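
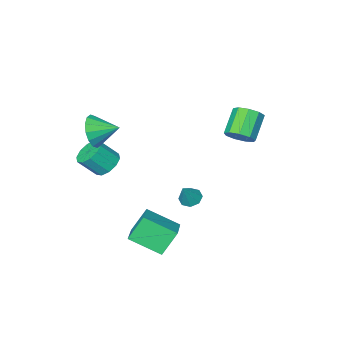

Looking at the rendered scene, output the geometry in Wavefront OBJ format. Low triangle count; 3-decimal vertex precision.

v -1.888 -1.873 -3.311
v -1.5 -2.237 -3.449
v -1.292 -1.607 -2.329
v -1.421 -1.852 -3.601
v -1.616 -1.479 -3.583
v -1.971 -1.337 -3.406
v -2.277 -1.508 -3.174
v -2.356 -1.893 -3.022
v -2.161 -2.266 -3.04
v -1.806 -2.408 -3.217
v 1.614 -2.995 -0.453
v 2.156 -2.617 -0.737
v 2.868 -2.986 0.128
v 2.326 -3.365 0.413
v 1.942 -2.354 -0.449
v 2.653 -2.723 0.417
v 1.602 -2.337 -0.162
v 2.314 -2.706 0.704
v 1.267 -2.571 0.014
v 1.979 -2.94 0.879
v 1.064 -2.967 0.011
v 1.776 -3.336 0.877
v 1.072 -3.374 -0.168
v 1.784 -3.743 0.697
v 1.287 -3.637 -0.457
v 1.998 -4.006 0.409
v 1.626 -3.654 -0.744
v 2.338 -4.023 0.122
v 1.961 -3.42 -0.919
v 2.673 -3.789 -0.054
v 2.164 -3.024 -0.917
v 2.876 -3.393 -0.051
v -2.813 0.406 1.475
v -2.292 0.369 1.941
v -3.167 -0.204 2.872
v -3.687 -0.166 2.405
v -2.52 0.787 1.984
v -3.395 0.215 2.915
v -2.885 1.028 1.788
v -3.76 0.455 2.719
v -3.216 0.977 1.446
v -4.091 0.405 2.377
v -3.359 0.66 1.117
v -4.233 0.087 2.048
v -3.245 0.223 0.955
v -4.12 -0.349 1.886
v -2.929 -0.127 1.037
v -3.804 -0.7 1.968
v -2.559 -0.228 1.323
v -3.434 -0.801 2.254
v -2.307 -0.032 1.68
v -3.182 -0.605 2.611
v 0.247 0.47 -2.801
v 1.208 -0.614 -2.077
v 1.141 1.611 -2.279
v 2.102 0.526 -1.555
v 0.978 0.394 -3.885
v 1.939 -0.691 -3.161
v 1.872 1.534 -3.363
v 2.833 0.45 -2.639
v 2.198 -3.09 1.787
v 2.708 -2.95 2.49
v 1.442 -2.27 2.173
v 2.861 -2.66 2.174
v 2.837 -2.485 1.754
v 2.641 -2.472 1.343
v 2.326 -2.624 1.051
v 1.978 -2.902 0.956
v 1.688 -3.229 1.084
v 1.535 -3.519 1.4
v 1.56 -3.694 1.819
v 1.756 -3.707 2.231
v 2.07 -3.555 2.523
v 2.419 -3.278 2.618
f 2 1 4
f 2 4 3
f 4 1 5
f 4 5 3
f 5 1 6
f 5 6 3
f 6 1 7
f 6 7 3
f 7 1 8
f 7 8 3
f 8 1 9
f 8 9 3
f 9 1 10
f 9 10 3
f 10 1 2
f 10 2 3
f 12 11 15
f 12 15 13
f 13 15 16
f 13 16 14
f 15 11 17
f 15 17 16
f 16 17 18
f 16 18 14
f 17 11 19
f 17 19 18
f 18 19 20
f 18 20 14
f 19 11 21
f 19 21 20
f 20 21 22
f 20 22 14
f 21 11 23
f 21 23 22
f 22 23 24
f 22 24 14
f 23 11 25
f 23 25 24
f 24 25 26
f 24 26 14
f 25 11 27
f 25 27 26
f 26 27 28
f 26 28 14
f 27 11 29
f 27 29 28
f 28 29 30
f 28 30 14
f 29 11 31
f 29 31 30
f 30 31 32
f 30 32 14
f 31 11 12
f 31 12 32
f 32 12 13
f 32 13 14
f 34 33 37
f 34 37 35
f 35 37 38
f 35 38 36
f 37 33 39
f 37 39 38
f 38 39 40
f 38 40 36
f 39 33 41
f 39 41 40
f 40 41 42
f 40 42 36
f 41 33 43
f 41 43 42
f 42 43 44
f 42 44 36
f 43 33 45
f 43 45 44
f 44 45 46
f 44 46 36
f 45 33 47
f 45 47 46
f 46 47 48
f 46 48 36
f 47 33 49
f 47 49 48
f 48 49 50
f 48 50 36
f 49 33 51
f 49 51 50
f 50 51 52
f 50 52 36
f 51 33 34
f 51 34 52
f 52 34 35
f 52 35 36
f 54 56 53
f 57 54 53
f 53 56 55
f 55 57 53
f 54 60 56
f 58 54 57
f 58 60 54
f 56 60 55
f 59 57 55
f 55 60 59
f 59 58 57
f 60 58 59
f 62 61 64
f 62 64 63
f 64 61 65
f 64 65 63
f 65 61 66
f 65 66 63
f 66 61 67
f 66 67 63
f 67 61 68
f 67 68 63
f 68 61 69
f 68 69 63
f 69 61 70
f 69 70 63
f 70 61 71
f 70 71 63
f 71 61 72
f 71 72 63
f 72 61 73
f 72 73 63
f 73 61 74
f 73 74 63
f 74 61 62
f 74 62 63



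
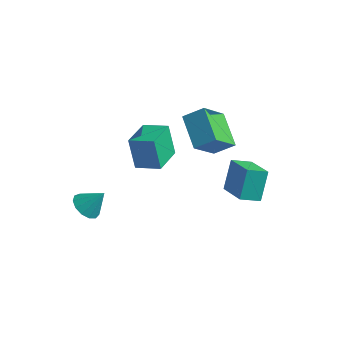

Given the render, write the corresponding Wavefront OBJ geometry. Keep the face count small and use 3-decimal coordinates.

v -4.05 -1.881 -2.27
v -3.476 -1.699 -2.766
v -3.35 -1.419 -1.29
v -3.738 -1.347 -2.745
v -4.099 -1.164 -2.573
v -4.445 -1.209 -2.305
v -4.665 -1.468 -2.026
v -4.69 -1.858 -1.824
v -4.511 -2.255 -1.764
v -4.187 -2.533 -1.865
v -3.818 -2.605 -2.094
v -3.524 -2.447 -2.379
v -3.396 -2.109 -2.63
v -3.997 2.208 -2.934
v -4.521 2.466 -1.295
v -4.224 3.89 -3.271
v -4.749 4.147 -1.632
v -2.731 2.453 -2.568
v -3.256 2.71 -0.929
v -2.959 4.134 -2.905
v -3.483 4.392 -1.266
v 2.132 1.3 -1.239
v 1.988 2.199 0.101
v 0.796 2.194 -1.981
v 0.653 3.092 -0.641
v 2.827 2.008 -1.639
v 2.684 2.906 -0.299
v 1.492 2.901 -2.381
v 1.348 3.8 -1.041
v -0.094 0.995 1.703
v -1.35 2.086 2.488
v 0.178 2.33 0.28
v -1.078 3.422 1.066
v 0.738 1.498 2.334
v -0.518 2.59 3.12
v 1.01 2.834 0.912
v -0.246 3.925 1.697
f 2 1 4
f 2 4 3
f 4 1 5
f 4 5 3
f 5 1 6
f 5 6 3
f 6 1 7
f 6 7 3
f 7 1 8
f 7 8 3
f 8 1 9
f 8 9 3
f 9 1 10
f 9 10 3
f 10 1 11
f 10 11 3
f 11 1 12
f 11 12 3
f 12 1 13
f 12 13 3
f 13 1 2
f 13 2 3
f 15 17 14
f 18 15 14
f 14 17 16
f 16 18 14
f 15 21 17
f 19 15 18
f 19 21 15
f 17 21 16
f 20 18 16
f 16 21 20
f 20 19 18
f 21 19 20
f 23 25 22
f 26 23 22
f 22 25 24
f 24 26 22
f 23 29 25
f 27 23 26
f 27 29 23
f 25 29 24
f 28 26 24
f 24 29 28
f 28 27 26
f 29 27 28
f 31 33 30
f 34 31 30
f 30 33 32
f 32 34 30
f 31 37 33
f 35 31 34
f 35 37 31
f 33 37 32
f 36 34 32
f 32 37 36
f 36 35 34
f 37 35 36



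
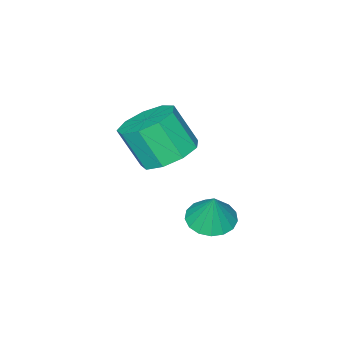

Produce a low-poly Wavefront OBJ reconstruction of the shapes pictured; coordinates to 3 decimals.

v -4.015 -1.907 -3.058
v -3.179 -1.663 -3.283
v -3.765 -1.533 -1.722
v -3.41 -1.304 -3.341
v -3.78 -1.084 -3.333
v -4.203 -1.052 -3.263
v -4.584 -1.216 -3.146
v -4.834 -1.538 -3.008
v -4.897 -1.945 -2.882
v -4.758 -2.344 -2.796
v -4.448 -2.642 -2.771
v -4.039 -2.772 -2.811
v -3.625 -2.705 -2.907
v -3.3 -2.454 -3.039
v -3.139 -2.078 -3.174
v -2.985 -2.838 0.217
v -2.247 -3.461 -0.289
v -1.937 -4.285 1.178
v -2.675 -3.662 1.683
v -1.919 -2.85 -0.014
v -1.61 -3.673 1.452
v -2.091 -2.233 0.368
v -1.782 -3.056 1.835
v -2.68 -1.9 0.68
v -2.371 -2.723 2.146
v -3.412 -2.005 0.775
v -3.103 -2.828 2.241
v -3.944 -2.501 0.609
v -3.635 -3.324 2.075
v -4.027 -3.154 0.259
v -3.718 -3.977 1.726
v -3.622 -3.66 -0.11
v -3.313 -4.483 1.357
v -2.919 -3.781 -0.326
v -2.61 -4.604 1.14
f 2 1 4
f 2 4 3
f 4 1 5
f 4 5 3
f 5 1 6
f 5 6 3
f 6 1 7
f 6 7 3
f 7 1 8
f 7 8 3
f 8 1 9
f 8 9 3
f 9 1 10
f 9 10 3
f 10 1 11
f 10 11 3
f 11 1 12
f 11 12 3
f 12 1 13
f 12 13 3
f 13 1 14
f 13 14 3
f 14 1 15
f 14 15 3
f 15 1 2
f 15 2 3
f 17 16 20
f 17 20 18
f 18 20 21
f 18 21 19
f 20 16 22
f 20 22 21
f 21 22 23
f 21 23 19
f 22 16 24
f 22 24 23
f 23 24 25
f 23 25 19
f 24 16 26
f 24 26 25
f 25 26 27
f 25 27 19
f 26 16 28
f 26 28 27
f 27 28 29
f 27 29 19
f 28 16 30
f 28 30 29
f 29 30 31
f 29 31 19
f 30 16 32
f 30 32 31
f 31 32 33
f 31 33 19
f 32 16 34
f 32 34 33
f 33 34 35
f 33 35 19
f 34 16 17
f 34 17 35
f 35 17 18
f 35 18 19



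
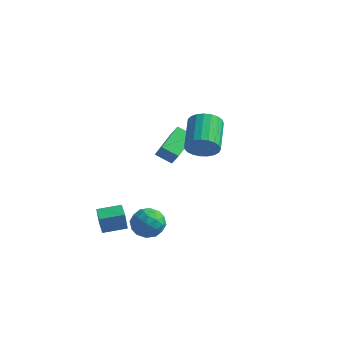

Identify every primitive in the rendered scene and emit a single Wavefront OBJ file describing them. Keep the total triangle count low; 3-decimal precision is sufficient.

v -1.877 -0.687 -3.63
v -1.159 -0.958 -2.99
v -1.801 -2.142 -4.33
v -1.083 -2.413 -3.69
v -2.017 -2.275 -3.364
v -2.064 -1.376 -2.931
v -0.896 -1.724 -4.389
v -0.943 -0.825 -3.956
v -0.553 -1.598 -3.459
v -1.246 -1.939 -2.826
v -1.714 -1.161 -4.494
v -2.407 -1.502 -3.861
v -1.525 -0.695 -3.249
v -1.435 -2.405 -4.071
v -1.984 -2.325 -3.88
v -1.562 -2.483 -3.504
v -2.057 -0.941 -3.214
v -1.635 -1.1 -2.838
v -2.139 -1.874 -3.057
v -1.325 -2 -4.482
v -0.903 -2.159 -4.106
v -1.398 -0.617 -3.816
v -0.976 -0.775 -3.44
v -0.821 -1.226 -4.263
v -0.746 -1.23 -3.148
v -0.702 -2.085 -3.56
v -0.592 -1.68 -3.97
v -0.619 -1.152 -3.716
v -1.153 -1.431 -2.776
v -1.109 -2.286 -3.187
v -1.658 -2.205 -2.995
v -1.685 -1.677 -2.741
v -0.797 -1.807 -3.052
v -1.851 -0.814 -4.133
v -1.807 -1.669 -4.544
v -1.275 -1.423 -4.579
v -1.302 -0.895 -4.325
v -2.258 -1.015 -3.76
v -2.214 -1.87 -4.172
v -2.341 -1.948 -3.604
v -2.368 -1.42 -3.35
v -2.163 -1.293 -4.268
v -3.94 -2.382 -4.019
v -3.929 -2.627 -2.845
v -2.959 -1.501 -3.845
v -2.948 -1.746 -2.67
v -3.292 -3.074 -4.17
v -3.281 -3.319 -2.995
v -2.311 -2.193 -3.995
v -2.3 -2.438 -2.821
v 1.24 -0.726 2.381
v 1.69 -0.91 3.163
v 0.909 0.742 4
v 0.46 0.926 3.219
v 1.943 -0.694 2.974
v 1.162 0.958 3.811
v 2.075 -0.484 2.683
v 1.294 1.168 3.52
v 2.063 -0.316 2.34
v 1.282 1.336 3.177
v 1.908 -0.219 2.003
v 1.128 1.433 2.841
v 1.638 -0.209 1.733
v 0.858 1.443 2.57
v 1.299 -0.289 1.574
v 0.519 1.363 2.411
v 0.95 -0.444 1.555
v 0.17 1.208 2.392
v 0.651 -0.648 1.679
v -0.129 1.004 2.516
v 0.454 -0.866 1.924
v -0.326 0.786 2.761
v 0.393 -1.059 2.249
v -0.388 0.593 3.086
v 0.478 -1.195 2.596
v -0.302 0.457 3.433
v 0.696 -1.25 2.906
v -0.085 0.403 3.743
v 1.007 -1.214 3.126
v 0.226 0.439 3.963
v 1.358 -1.093 3.217
v 0.578 0.559 4.054
v -2.24 2.086 -1.334
v -3.145 1.857 -0.811
v -2.402 4 -0.776
v -3.307 3.771 -0.253
v -1.713 1.889 -0.507
v -2.618 1.66 0.016
v -1.875 3.803 0.051
v -2.78 3.574 0.574
f 1 38 17
f 38 12 41
f 17 41 6
f 38 41 17
f 1 17 13
f 17 6 18
f 13 18 2
f 17 18 13
f 1 13 22
f 13 2 23
f 22 23 8
f 13 23 22
f 1 22 34
f 22 8 37
f 34 37 11
f 22 37 34
f 1 34 38
f 34 11 42
f 38 42 12
f 34 42 38
f 2 18 29
f 18 6 32
f 29 32 10
f 18 32 29
f 6 41 19
f 41 12 40
f 19 40 5
f 41 40 19
f 12 42 39
f 42 11 35
f 39 35 3
f 42 35 39
f 11 37 36
f 37 8 24
f 36 24 7
f 37 24 36
f 8 23 28
f 23 2 25
f 28 25 9
f 23 25 28
f 4 30 16
f 30 10 31
f 16 31 5
f 30 31 16
f 4 16 14
f 16 5 15
f 14 15 3
f 16 15 14
f 4 14 21
f 14 3 20
f 21 20 7
f 14 20 21
f 4 21 26
f 21 7 27
f 26 27 9
f 21 27 26
f 4 26 30
f 26 9 33
f 30 33 10
f 26 33 30
f 5 31 19
f 31 10 32
f 19 32 6
f 31 32 19
f 3 15 39
f 15 5 40
f 39 40 12
f 15 40 39
f 7 20 36
f 20 3 35
f 36 35 11
f 20 35 36
f 9 27 28
f 27 7 24
f 28 24 8
f 27 24 28
f 10 33 29
f 33 9 25
f 29 25 2
f 33 25 29
f 44 46 43
f 47 44 43
f 43 46 45
f 45 47 43
f 44 50 46
f 48 44 47
f 48 50 44
f 46 50 45
f 49 47 45
f 45 50 49
f 49 48 47
f 50 48 49
f 52 51 55
f 52 55 53
f 53 55 56
f 53 56 54
f 55 51 57
f 55 57 56
f 56 57 58
f 56 58 54
f 57 51 59
f 57 59 58
f 58 59 60
f 58 60 54
f 59 51 61
f 59 61 60
f 60 61 62
f 60 62 54
f 61 51 63
f 61 63 62
f 62 63 64
f 62 64 54
f 63 51 65
f 63 65 64
f 64 65 66
f 64 66 54
f 65 51 67
f 65 67 66
f 66 67 68
f 66 68 54
f 67 51 69
f 67 69 68
f 68 69 70
f 68 70 54
f 69 51 71
f 69 71 70
f 70 71 72
f 70 72 54
f 71 51 73
f 71 73 72
f 72 73 74
f 72 74 54
f 73 51 75
f 73 75 74
f 74 75 76
f 74 76 54
f 75 51 77
f 75 77 76
f 76 77 78
f 76 78 54
f 77 51 79
f 77 79 78
f 78 79 80
f 78 80 54
f 79 51 81
f 79 81 80
f 80 81 82
f 80 82 54
f 81 51 52
f 81 52 82
f 82 52 53
f 82 53 54
f 84 86 83
f 87 84 83
f 83 86 85
f 85 87 83
f 84 90 86
f 88 84 87
f 88 90 84
f 86 90 85
f 89 87 85
f 85 90 89
f 89 88 87
f 90 88 89



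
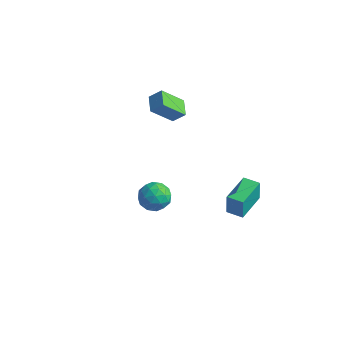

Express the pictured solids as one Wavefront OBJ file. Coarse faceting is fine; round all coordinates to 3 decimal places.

v 2.611 0.559 -3.796
v 2.622 0.528 -2.426
v 2.356 2.482 -3.749
v 2.367 2.45 -2.379
v 3.593 0.69 -3.801
v 3.604 0.658 -2.431
v 3.338 2.612 -3.754
v 3.349 2.581 -2.384
v -4.846 3.432 0.054
v -4.21 3.781 0.713
v -4.116 4.527 -1.232
v -3.481 4.876 -0.573
v -4.099 2.604 -0.227
v -3.464 2.953 0.432
v -3.37 3.699 -1.513
v -2.734 4.048 -0.854
v 1.181 -2.777 -1.088
v 1.605 -3.271 -0.401
v -0.185 -3.269 -0.599
v 0.239 -3.763 0.088
v 0.237 -2.817 0.117
v 1.081 -2.513 -0.185
v 0.339 -4.027 -0.815
v 1.183 -3.723 -1.117
v 1.085 -4.043 -0.232
v 1.021 -3.295 0.344
v 0.399 -3.245 -1.344
v 0.335 -2.497 -0.768
v 1.512 -2.981 -0.787
v -0.092 -3.559 -0.213
v -0.094 -3.003 -0.196
v 0.155 -3.293 0.208
v 1.204 -2.535 -0.661
v 1.454 -2.825 -0.257
v 0.65 -2.558 0.048
v -0.034 -3.715 -0.743
v 0.216 -4.005 -0.339
v 1.265 -3.247 -1.208
v 1.514 -3.537 -0.804
v 0.77 -3.982 -1.048
v 1.456 -3.725 -0.284
v 0.654 -4.014 0.003
v 0.712 -4.17 -0.528
v 1.208 -3.991 -0.705
v 1.419 -3.285 0.055
v 0.616 -3.574 0.342
v 0.615 -3.018 0.359
v 1.111 -2.84 0.181
v 1.113 -3.739 0.154
v 0.804 -2.966 -1.342
v 0.001 -3.255 -1.055
v 0.309 -3.7 -1.181
v 0.805 -3.522 -1.359
v 0.766 -2.526 -1.003
v -0.036 -2.815 -0.716
v 0.212 -2.549 -0.295
v 0.708 -2.37 -0.472
v 0.307 -2.801 -1.154
f 2 4 1
f 5 2 1
f 1 4 3
f 3 5 1
f 2 8 4
f 6 2 5
f 6 8 2
f 4 8 3
f 7 5 3
f 3 8 7
f 7 6 5
f 8 6 7
f 10 12 9
f 13 10 9
f 9 12 11
f 11 13 9
f 10 16 12
f 14 10 13
f 14 16 10
f 12 16 11
f 15 13 11
f 11 16 15
f 15 14 13
f 16 14 15
f 17 54 33
f 54 28 57
f 33 57 22
f 54 57 33
f 17 33 29
f 33 22 34
f 29 34 18
f 33 34 29
f 17 29 38
f 29 18 39
f 38 39 24
f 29 39 38
f 17 38 50
f 38 24 53
f 50 53 27
f 38 53 50
f 17 50 54
f 50 27 58
f 54 58 28
f 50 58 54
f 18 34 45
f 34 22 48
f 45 48 26
f 34 48 45
f 22 57 35
f 57 28 56
f 35 56 21
f 57 56 35
f 28 58 55
f 58 27 51
f 55 51 19
f 58 51 55
f 27 53 52
f 53 24 40
f 52 40 23
f 53 40 52
f 24 39 44
f 39 18 41
f 44 41 25
f 39 41 44
f 20 46 32
f 46 26 47
f 32 47 21
f 46 47 32
f 20 32 30
f 32 21 31
f 30 31 19
f 32 31 30
f 20 30 37
f 30 19 36
f 37 36 23
f 30 36 37
f 20 37 42
f 37 23 43
f 42 43 25
f 37 43 42
f 20 42 46
f 42 25 49
f 46 49 26
f 42 49 46
f 21 47 35
f 47 26 48
f 35 48 22
f 47 48 35
f 19 31 55
f 31 21 56
f 55 56 28
f 31 56 55
f 23 36 52
f 36 19 51
f 52 51 27
f 36 51 52
f 25 43 44
f 43 23 40
f 44 40 24
f 43 40 44
f 26 49 45
f 49 25 41
f 45 41 18
f 49 41 45



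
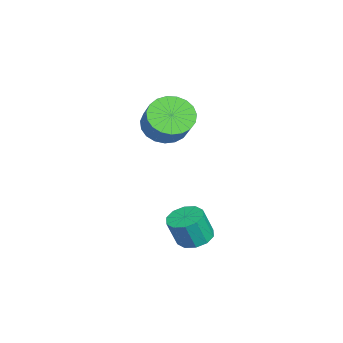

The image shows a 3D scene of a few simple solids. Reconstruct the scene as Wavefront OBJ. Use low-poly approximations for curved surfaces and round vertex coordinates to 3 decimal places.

v 2.396 -0.76 -2.224
v 3.187 -0.714 -2.336
v 3.394 -1.135 -1.049
v 2.604 -1.18 -0.936
v 3.031 -0.276 -2.168
v 3.238 -0.697 -0.881
v 2.632 -0.023 -2.021
v 2.84 -0.444 -0.734
v 2.144 -0.051 -1.951
v 2.351 -0.472 -0.664
v 1.752 -0.35 -1.986
v 1.959 -0.771 -0.699
v 1.606 -0.805 -2.111
v 1.813 -1.226 -0.824
v 1.762 -1.243 -2.279
v 1.969 -1.664 -0.992
v 2.16 -1.496 -2.426
v 2.368 -1.917 -1.139
v 2.649 -1.468 -2.496
v 2.856 -1.889 -1.209
v 3.041 -1.169 -2.461
v 3.248 -1.59 -1.174
v -2.65 -2.17 1.525
v -1.886 -2.146 0.79
v -0.847 -1.826 1.88
v -1.61 -1.85 2.615
v -2.021 -1.727 0.795
v -0.982 -1.407 1.886
v -2.265 -1.384 0.927
v -1.225 -1.064 2.017
v -2.575 -1.177 1.162
v -1.536 -0.857 2.252
v -2.898 -1.142 1.46
v -1.859 -0.821 2.55
v -3.178 -1.284 1.769
v -2.139 -0.964 2.859
v -3.367 -1.58 2.035
v -2.328 -1.26 3.126
v -3.432 -1.978 2.214
v -2.392 -1.658 3.304
v -3.361 -2.409 2.273
v -2.322 -2.089 3.364
v -3.168 -2.799 2.203
v -2.128 -2.478 3.294
v -2.885 -3.08 2.016
v -1.845 -2.759 3.106
v -2.561 -3.203 1.744
v -1.522 -2.883 2.834
v -2.252 -3.149 1.434
v -1.213 -2.828 2.524
v -2.013 -2.925 1.139
v -0.973 -2.604 2.23
v -1.883 -2.57 0.912
v -0.844 -2.25 2.002
f 2 1 5
f 2 5 3
f 3 5 6
f 3 6 4
f 5 1 7
f 5 7 6
f 6 7 8
f 6 8 4
f 7 1 9
f 7 9 8
f 8 9 10
f 8 10 4
f 9 1 11
f 9 11 10
f 10 11 12
f 10 12 4
f 11 1 13
f 11 13 12
f 12 13 14
f 12 14 4
f 13 1 15
f 13 15 14
f 14 15 16
f 14 16 4
f 15 1 17
f 15 17 16
f 16 17 18
f 16 18 4
f 17 1 19
f 17 19 18
f 18 19 20
f 18 20 4
f 19 1 21
f 19 21 20
f 20 21 22
f 20 22 4
f 21 1 2
f 21 2 22
f 22 2 3
f 22 3 4
f 24 23 27
f 24 27 25
f 25 27 28
f 25 28 26
f 27 23 29
f 27 29 28
f 28 29 30
f 28 30 26
f 29 23 31
f 29 31 30
f 30 31 32
f 30 32 26
f 31 23 33
f 31 33 32
f 32 33 34
f 32 34 26
f 33 23 35
f 33 35 34
f 34 35 36
f 34 36 26
f 35 23 37
f 35 37 36
f 36 37 38
f 36 38 26
f 37 23 39
f 37 39 38
f 38 39 40
f 38 40 26
f 39 23 41
f 39 41 40
f 40 41 42
f 40 42 26
f 41 23 43
f 41 43 42
f 42 43 44
f 42 44 26
f 43 23 45
f 43 45 44
f 44 45 46
f 44 46 26
f 45 23 47
f 45 47 46
f 46 47 48
f 46 48 26
f 47 23 49
f 47 49 48
f 48 49 50
f 48 50 26
f 49 23 51
f 49 51 50
f 50 51 52
f 50 52 26
f 51 23 53
f 51 53 52
f 52 53 54
f 52 54 26
f 53 23 24
f 53 24 54
f 54 24 25
f 54 25 26



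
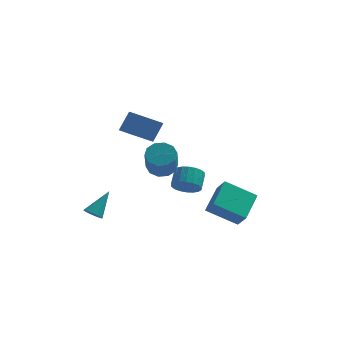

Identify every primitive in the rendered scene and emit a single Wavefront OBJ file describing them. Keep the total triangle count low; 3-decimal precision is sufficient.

v 0.707 1.559 -4.267
v 1.411 1.187 -3.893
v 1.518 2.13 -3.159
v 0.813 2.501 -3.533
v 1.568 1.397 -4.185
v 1.675 2.34 -3.45
v 1.553 1.638 -4.493
v 1.66 2.581 -3.758
v 1.372 1.864 -4.756
v 1.478 2.807 -4.021
v 1.058 2.029 -4.923
v 1.165 2.972 -4.188
v 0.675 2.101 -4.959
v 0.782 3.044 -4.225
v 0.298 2.066 -4.859
v 0.405 3.009 -4.124
v 0.002 1.93 -4.641
v 0.109 2.873 -3.907
v -0.155 1.72 -4.35
v -0.048 2.663 -3.615
v -0.14 1.479 -4.042
v -0.033 2.422 -3.307
v 0.042 1.253 -3.779
v 0.148 2.196 -3.044
v 0.355 1.088 -3.612
v 0.462 2.031 -2.877
v 0.738 1.016 -3.575
v 0.845 1.959 -2.841
v 1.115 1.051 -3.676
v 1.222 1.994 -2.941
v -0.595 0.997 -2.322
v 0.29 1.142 -2.253
v 0.381 -0.112 -0.789
v -0.505 -0.257 -0.858
v 0.03 1.507 -1.924
v 0.121 0.253 -0.46
v -0.469 1.678 -1.747
v -0.378 0.424 -0.283
v -1.016 1.588 -1.79
v -0.926 0.334 -0.326
v -1.403 1.273 -2.036
v -1.312 0.019 -0.572
v -1.481 0.852 -2.391
v -1.39 -0.402 -0.927
v -1.221 0.487 -2.72
v -1.13 -0.767 -1.256
v -0.722 0.316 -2.897
v -0.631 -0.938 -1.433
v -0.174 0.406 -2.854
v -0.084 -0.848 -1.39
v 0.212 0.721 -2.608
v 0.303 -0.533 -1.144
v -2.498 2.388 -0.629
v -1.983 2.999 0.581
v -3.301 3.311 -0.754
v -2.786 3.923 0.456
v -1.354 3.257 -1.556
v -0.839 3.869 -0.346
v -2.157 4.181 -1.681
v -1.642 4.792 -0.471
v -3.851 -3.277 -4.16
v -3.473 -3.056 -4.556
v -3.089 -2.283 -2.88
v -3.737 -2.854 -4.555
v -4.037 -2.786 -4.43
v -4.278 -2.874 -4.218
v -4.384 -3.089 -3.988
v -4.32 -3.364 -3.812
v -4.107 -3.612 -3.747
v -3.813 -3.752 -3.813
v -3.531 -3.742 -3.989
v -3.351 -3.584 -4.219
v -3.329 -3.328 -4.43
v 2.144 -2.622 -3.879
v 2.617 -3.207 -3.062
v 2.639 -0.956 -2.973
v 3.112 -1.541 -2.156
v 3.908 -2.599 -4.884
v 4.381 -3.184 -4.067
v 4.403 -0.933 -3.978
v 4.876 -1.518 -3.161
f 2 1 5
f 2 5 3
f 3 5 6
f 3 6 4
f 5 1 7
f 5 7 6
f 6 7 8
f 6 8 4
f 7 1 9
f 7 9 8
f 8 9 10
f 8 10 4
f 9 1 11
f 9 11 10
f 10 11 12
f 10 12 4
f 11 1 13
f 11 13 12
f 12 13 14
f 12 14 4
f 13 1 15
f 13 15 14
f 14 15 16
f 14 16 4
f 15 1 17
f 15 17 16
f 16 17 18
f 16 18 4
f 17 1 19
f 17 19 18
f 18 19 20
f 18 20 4
f 19 1 21
f 19 21 20
f 20 21 22
f 20 22 4
f 21 1 23
f 21 23 22
f 22 23 24
f 22 24 4
f 23 1 25
f 23 25 24
f 24 25 26
f 24 26 4
f 25 1 27
f 25 27 26
f 26 27 28
f 26 28 4
f 27 1 29
f 27 29 28
f 28 29 30
f 28 30 4
f 29 1 2
f 29 2 30
f 30 2 3
f 30 3 4
f 32 31 35
f 32 35 33
f 33 35 36
f 33 36 34
f 35 31 37
f 35 37 36
f 36 37 38
f 36 38 34
f 37 31 39
f 37 39 38
f 38 39 40
f 38 40 34
f 39 31 41
f 39 41 40
f 40 41 42
f 40 42 34
f 41 31 43
f 41 43 42
f 42 43 44
f 42 44 34
f 43 31 45
f 43 45 44
f 44 45 46
f 44 46 34
f 45 31 47
f 45 47 46
f 46 47 48
f 46 48 34
f 47 31 49
f 47 49 48
f 48 49 50
f 48 50 34
f 49 31 51
f 49 51 50
f 50 51 52
f 50 52 34
f 51 31 32
f 51 32 52
f 52 32 33
f 52 33 34
f 54 56 53
f 57 54 53
f 53 56 55
f 55 57 53
f 54 60 56
f 58 54 57
f 58 60 54
f 56 60 55
f 59 57 55
f 55 60 59
f 59 58 57
f 60 58 59
f 62 61 64
f 62 64 63
f 64 61 65
f 64 65 63
f 65 61 66
f 65 66 63
f 66 61 67
f 66 67 63
f 67 61 68
f 67 68 63
f 68 61 69
f 68 69 63
f 69 61 70
f 69 70 63
f 70 61 71
f 70 71 63
f 71 61 72
f 71 72 63
f 72 61 73
f 72 73 63
f 73 61 62
f 73 62 63
f 75 77 74
f 78 75 74
f 74 77 76
f 76 78 74
f 75 81 77
f 79 75 78
f 79 81 75
f 77 81 76
f 80 78 76
f 76 81 80
f 80 79 78
f 81 79 80



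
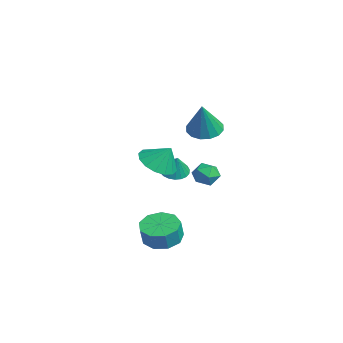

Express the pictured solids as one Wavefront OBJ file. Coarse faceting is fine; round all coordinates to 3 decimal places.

v 1.068 0.631 -3.05
v 2.054 0.594 -3.346
v 2.357 0.352 -2.307
v 1.372 0.389 -2.01
v 1.887 1.248 -3.146
v 2.191 1.006 -2.106
v 1.338 1.614 -2.9
v 1.641 1.372 -1.86
v 0.662 1.52 -2.724
v 0.965 1.278 -1.685
v 0.176 1.01 -2.701
v 0.48 0.768 -1.661
v 0.108 0.323 -2.841
v 0.411 0.081 -1.801
v 0.489 -0.22 -3.079
v 0.793 -0.462 -2.039
v 1.141 -0.365 -3.303
v 1.445 -0.607 -2.263
v 1.759 -0.043 -3.409
v 2.063 -0.285 -2.369
v -1.261 3.549 2.933
v -0.746 4.334 2.897
v -0.499 3.131 4.767
v -1.166 4.468 3.102
v -1.612 4.356 3.262
v -1.964 4.028 3.334
v -2.127 3.571 3.298
v -2.059 3.108 3.164
v -1.777 2.763 2.968
v -1.357 2.629 2.763
v -0.911 2.741 2.603
v -0.559 3.069 2.532
v -0.395 3.526 2.568
v -0.464 3.989 2.701
v -0.832 3.35 0.197
v -0.392 3.85 0.599
v 0.172 2.61 0.021
v 0.612 3.11 0.423
v 0.066 2.693 0.788
v -0.554 3.15 0.896
v 0.334 3.31 -0.276
v -0.286 3.767 -0.168
v 0.329 3.826 0.306
v 0.163 3.444 0.964
v -0.383 3.016 -0.344
v -0.549 2.634 0.314
v -0.678 0.952 1.217
v 0.006 0.104 1.363
v -0.242 1.488 2.283
v 0.301 0.48 1.053
v 0.334 0.982 0.788
v 0.095 1.477 0.637
v -0.35 1.831 0.642
v -0.884 1.949 0.801
v -1.363 1.801 1.071
v -1.658 1.425 1.381
v -1.69 0.923 1.646
v -1.452 0.428 1.797
v -1.006 0.074 1.792
v -0.472 -0.045 1.633
v -3.332 2.658 -0.742
v -2.646 2.792 -1.09
v -2.768 2.642 0.362
v -2.752 3.093 -1.031
v -2.958 3.319 -0.923
v -3.228 3.43 -0.783
v -3.517 3.409 -0.637
v -3.773 3.257 -0.508
v -3.953 3.002 -0.42
v -4.026 2.688 -0.388
v -3.978 2.368 -0.417
v -3.819 2.099 -0.502
v -3.576 1.926 -0.629
v -3.29 1.88 -0.775
v -3.011 1.969 -0.916
v -2.788 2.176 -1.027
v -2.659 2.467 -1.088
f 2 1 5
f 2 5 3
f 3 5 6
f 3 6 4
f 5 1 7
f 5 7 6
f 6 7 8
f 6 8 4
f 7 1 9
f 7 9 8
f 8 9 10
f 8 10 4
f 9 1 11
f 9 11 10
f 10 11 12
f 10 12 4
f 11 1 13
f 11 13 12
f 12 13 14
f 12 14 4
f 13 1 15
f 13 15 14
f 14 15 16
f 14 16 4
f 15 1 17
f 15 17 16
f 16 17 18
f 16 18 4
f 17 1 19
f 17 19 18
f 18 19 20
f 18 20 4
f 19 1 2
f 19 2 20
f 20 2 3
f 20 3 4
f 22 21 24
f 22 24 23
f 24 21 25
f 24 25 23
f 25 21 26
f 25 26 23
f 26 21 27
f 26 27 23
f 27 21 28
f 27 28 23
f 28 21 29
f 28 29 23
f 29 21 30
f 29 30 23
f 30 21 31
f 30 31 23
f 31 21 32
f 31 32 23
f 32 21 33
f 32 33 23
f 33 21 34
f 33 34 23
f 34 21 22
f 34 22 23
f 35 46 40
f 35 40 36
f 35 36 42
f 35 42 45
f 35 45 46
f 36 40 44
f 40 46 39
f 46 45 37
f 45 42 41
f 42 36 43
f 38 44 39
f 38 39 37
f 38 37 41
f 38 41 43
f 38 43 44
f 39 44 40
f 37 39 46
f 41 37 45
f 43 41 42
f 44 43 36
f 48 47 50
f 48 50 49
f 50 47 51
f 50 51 49
f 51 47 52
f 51 52 49
f 52 47 53
f 52 53 49
f 53 47 54
f 53 54 49
f 54 47 55
f 54 55 49
f 55 47 56
f 55 56 49
f 56 47 57
f 56 57 49
f 57 47 58
f 57 58 49
f 58 47 59
f 58 59 49
f 59 47 60
f 59 60 49
f 60 47 48
f 60 48 49
f 62 61 64
f 62 64 63
f 64 61 65
f 64 65 63
f 65 61 66
f 65 66 63
f 66 61 67
f 66 67 63
f 67 61 68
f 67 68 63
f 68 61 69
f 68 69 63
f 69 61 70
f 69 70 63
f 70 61 71
f 70 71 63
f 71 61 72
f 71 72 63
f 72 61 73
f 72 73 63
f 73 61 74
f 73 74 63
f 74 61 75
f 74 75 63
f 75 61 76
f 75 76 63
f 76 61 77
f 76 77 63
f 77 61 62
f 77 62 63



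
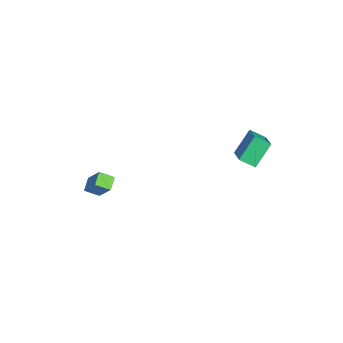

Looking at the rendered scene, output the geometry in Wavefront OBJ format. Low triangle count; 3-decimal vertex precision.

v 1.951 2.773 2.652
v 1.321 3.839 3.831
v 2.384 3.577 2.156
v 1.755 4.643 3.335
v 3.405 2.577 3.605
v 2.776 3.643 4.784
v 3.839 3.381 3.109
v 3.209 4.447 4.288
v -3.405 -4.29 -3.403
v -2.552 -3.82 -2.023
v -3.115 -3.464 -3.864
v -2.262 -2.993 -2.484
v -2.658 -4.727 -3.716
v -1.805 -4.256 -2.336
v -2.368 -3.9 -4.177
v -1.515 -3.43 -2.797
f 2 4 1
f 5 2 1
f 1 4 3
f 3 5 1
f 2 8 4
f 6 2 5
f 6 8 2
f 4 8 3
f 7 5 3
f 3 8 7
f 7 6 5
f 8 6 7
f 10 12 9
f 13 10 9
f 9 12 11
f 11 13 9
f 10 16 12
f 14 10 13
f 14 16 10
f 12 16 11
f 15 13 11
f 11 16 15
f 15 14 13
f 16 14 15



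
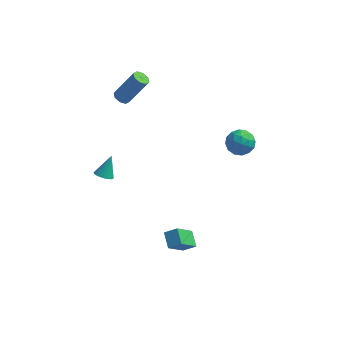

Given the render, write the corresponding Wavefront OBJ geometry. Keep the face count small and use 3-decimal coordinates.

v -4.222 3.028 2.381
v -3.902 3.379 2.104
v -2.799 3.763 3.861
v -3.118 3.412 4.139
v -4.238 3.567 2.274
v -3.135 3.951 4.031
v -4.564 3.439 2.507
v -3.461 3.824 4.264
v -4.69 3.07 2.666
v -3.587 3.455 4.423
v -4.541 2.677 2.659
v -3.438 3.061 4.416
v -4.205 2.489 2.489
v -3.102 2.873 4.246
v -3.879 2.616 2.256
v -2.776 3.001 4.013
v -3.753 2.985 2.097
v -2.65 3.37 3.854
v 0.685 -2.997 -5.112
v 0.045 -4.029 -3.798
v 0.262 -2.152 -4.654
v -0.378 -3.184 -3.34
v 1.418 -2.876 -4.66
v 0.778 -3.908 -3.346
v 0.995 -2.031 -4.202
v 0.355 -3.063 -2.888
v 3.385 1.391 2.532
v 3.974 1.097 1.912
v 2.346 0.543 1.948
v 2.935 0.249 1.328
v 3.035 0.011 2.194
v 3.677 0.535 2.555
v 2.643 1.105 1.305
v 3.285 1.629 1.666
v 3.515 0.92 1.153
v 3.757 0.244 1.703
v 2.563 1.396 2.157
v 2.805 0.72 2.707
v 3.771 1.319 2.273
v 2.549 0.321 1.587
v 2.608 0.182 2.096
v 2.954 0.009 1.731
v 3.596 0.988 2.652
v 3.942 0.816 2.287
v 3.39 0.177 2.453
v 2.378 0.824 1.573
v 2.724 0.652 1.208
v 3.366 1.631 2.129
v 3.712 1.458 1.764
v 2.93 1.463 1.407
v 3.847 1.042 1.463
v 3.236 0.543 1.119
v 3.065 1.046 1.106
v 3.442 1.354 1.318
v 3.99 0.645 1.786
v 3.379 0.146 1.443
v 3.438 0.006 1.952
v 3.815 0.314 2.164
v 3.72 0.541 1.34
v 2.941 1.494 2.417
v 2.33 0.995 2.074
v 2.505 1.326 1.696
v 2.882 1.634 1.908
v 3.084 1.097 2.741
v 2.473 0.598 2.397
v 2.878 0.286 2.542
v 3.255 0.594 2.754
v 2.6 1.099 2.52
v -4.126 -1.911 -0.002
v -3.627 -2.215 0.08
v -3.834 -1.129 1.122
v -3.554 -2.045 -0.057
v -3.568 -1.855 -0.186
v -3.667 -1.673 -0.286
v -3.835 -1.528 -0.344
v -4.048 -1.44 -0.349
v -4.273 -1.425 -0.302
v -4.475 -1.483 -0.209
v -4.624 -1.606 -0.084
v -4.698 -1.776 0.053
v -4.684 -1.967 0.181
v -4.585 -2.149 0.282
v -4.416 -2.294 0.34
v -4.203 -2.381 0.345
v -3.978 -2.397 0.298
v -3.776 -2.339 0.205
f 2 1 5
f 2 5 3
f 3 5 6
f 3 6 4
f 5 1 7
f 5 7 6
f 6 7 8
f 6 8 4
f 7 1 9
f 7 9 8
f 8 9 10
f 8 10 4
f 9 1 11
f 9 11 10
f 10 11 12
f 10 12 4
f 11 1 13
f 11 13 12
f 12 13 14
f 12 14 4
f 13 1 15
f 13 15 14
f 14 15 16
f 14 16 4
f 15 1 17
f 15 17 16
f 16 17 18
f 16 18 4
f 17 1 2
f 17 2 18
f 18 2 3
f 18 3 4
f 20 22 19
f 23 20 19
f 19 22 21
f 21 23 19
f 20 26 22
f 24 20 23
f 24 26 20
f 22 26 21
f 25 23 21
f 21 26 25
f 25 24 23
f 26 24 25
f 27 64 43
f 64 38 67
f 43 67 32
f 64 67 43
f 27 43 39
f 43 32 44
f 39 44 28
f 43 44 39
f 27 39 48
f 39 28 49
f 48 49 34
f 39 49 48
f 27 48 60
f 48 34 63
f 60 63 37
f 48 63 60
f 27 60 64
f 60 37 68
f 64 68 38
f 60 68 64
f 28 44 55
f 44 32 58
f 55 58 36
f 44 58 55
f 32 67 45
f 67 38 66
f 45 66 31
f 67 66 45
f 38 68 65
f 68 37 61
f 65 61 29
f 68 61 65
f 37 63 62
f 63 34 50
f 62 50 33
f 63 50 62
f 34 49 54
f 49 28 51
f 54 51 35
f 49 51 54
f 30 56 42
f 56 36 57
f 42 57 31
f 56 57 42
f 30 42 40
f 42 31 41
f 40 41 29
f 42 41 40
f 30 40 47
f 40 29 46
f 47 46 33
f 40 46 47
f 30 47 52
f 47 33 53
f 52 53 35
f 47 53 52
f 30 52 56
f 52 35 59
f 56 59 36
f 52 59 56
f 31 57 45
f 57 36 58
f 45 58 32
f 57 58 45
f 29 41 65
f 41 31 66
f 65 66 38
f 41 66 65
f 33 46 62
f 46 29 61
f 62 61 37
f 46 61 62
f 35 53 54
f 53 33 50
f 54 50 34
f 53 50 54
f 36 59 55
f 59 35 51
f 55 51 28
f 59 51 55
f 70 69 72
f 70 72 71
f 72 69 73
f 72 73 71
f 73 69 74
f 73 74 71
f 74 69 75
f 74 75 71
f 75 69 76
f 75 76 71
f 76 69 77
f 76 77 71
f 77 69 78
f 77 78 71
f 78 69 79
f 78 79 71
f 79 69 80
f 79 80 71
f 80 69 81
f 80 81 71
f 81 69 82
f 81 82 71
f 82 69 83
f 82 83 71
f 83 69 84
f 83 84 71
f 84 69 85
f 84 85 71
f 85 69 86
f 85 86 71
f 86 69 70
f 86 70 71



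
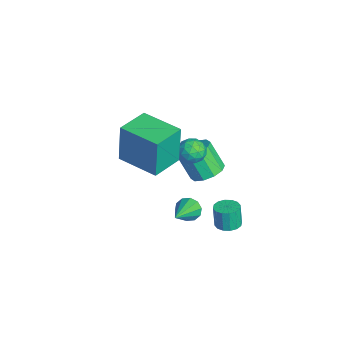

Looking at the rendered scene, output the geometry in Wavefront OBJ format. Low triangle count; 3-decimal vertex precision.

v 0.588 1.274 2.269
v 1.2 1.043 2.629
v 0.72 0.377 1.471
v 1.332 0.146 1.831
v 0.661 0.074 2.151
v 0.58 0.629 2.644
v 1.34 0.791 1.456
v 1.259 1.346 1.949
v 1.665 0.745 2.126
v 1.245 0.302 2.556
v 0.675 1.118 1.544
v 0.255 0.675 1.974
v 0.883 1.237 2.519
v 1.037 0.183 1.581
v 0.643 0.14 1.769
v 1.003 0.005 1.981
v 0.518 0.994 2.528
v 0.878 0.858 2.74
v 0.561 0.288 2.459
v 1.042 0.562 1.36
v 1.402 0.426 1.572
v 0.917 1.415 2.119
v 1.277 1.28 2.331
v 1.359 1.132 1.641
v 1.516 0.927 2.435
v 1.593 0.399 1.966
v 1.598 0.779 1.746
v 1.55 1.105 2.035
v 1.269 0.666 2.688
v 1.346 0.139 2.219
v 0.952 0.096 2.407
v 0.904 0.422 2.697
v 1.542 0.491 2.392
v 0.574 1.281 1.881
v 0.651 0.754 1.412
v 1.016 0.998 1.403
v 0.968 1.324 1.693
v 0.327 1.021 2.134
v 0.404 0.493 1.665
v 0.37 0.315 2.065
v 0.322 0.641 2.354
v 0.378 0.929 1.708
v 1.532 -2.789 2.527
v 1.415 -2.684 4.701
v 0.37 -1.527 2.403
v 0.252 -1.422 4.578
v 3.128 -1.318 2.542
v 3.01 -1.213 4.717
v 1.965 -0.056 2.419
v 1.848 0.049 4.593
v 0.886 0.573 -2.585
v 1.326 0.805 -3.048
v 2.394 -0.313 -1.595
v 1.294 1.093 -2.743
v 1.107 1.181 -2.378
v 0.834 1.038 -2.092
v 0.582 0.716 -1.994
v 0.445 0.34 -2.122
v 0.477 0.053 -2.427
v 0.665 -0.036 -2.792
v 0.937 0.108 -3.079
v 1.189 0.429 -3.176
v 3.875 1.943 -0.907
v 4.427 2.249 -0.801
v 4.237 2.203 0.332
v 3.685 1.897 0.227
v 4.2 2.489 -0.83
v 4.01 2.443 0.303
v 3.886 2.582 -0.879
v 3.696 2.536 0.255
v 3.569 2.505 -0.935
v 3.379 2.458 0.198
v 3.334 2.276 -0.984
v 3.144 2.23 0.149
v 3.244 1.959 -1.012
v 3.054 1.913 0.121
v 3.323 1.637 -1.012
v 3.133 1.591 0.121
v 3.55 1.397 -0.983
v 3.36 1.351 0.15
v 3.864 1.304 -0.935
v 3.674 1.258 0.199
v 4.181 1.382 -0.878
v 3.991 1.335 0.255
v 4.416 1.61 -0.829
v 4.226 1.564 0.304
v 4.506 1.927 -0.801
v 4.316 1.881 0.332
v -1.485 1.926 -2.125
v -0.681 2.104 -1.715
v -1.271 1.473 -0.285
v -2.075 1.294 -0.695
v -1.016 2.559 -1.651
v -1.605 1.928 -0.222
v -1.529 2.773 -1.769
v -2.119 2.142 -0.339
v -2.026 2.663 -2.022
v -2.615 2.032 -0.593
v -2.317 2.271 -2.315
v -2.906 1.64 -0.885
v -2.289 1.747 -2.535
v -2.879 1.116 -1.105
v -1.955 1.292 -2.598
v -2.544 0.661 -1.169
v -1.441 1.078 -2.481
v -2.031 0.447 -1.051
v -0.945 1.188 -2.227
v -1.534 0.557 -0.798
v -0.654 1.58 -1.935
v -1.243 0.949 -0.505
f 1 38 17
f 38 12 41
f 17 41 6
f 38 41 17
f 1 17 13
f 17 6 18
f 13 18 2
f 17 18 13
f 1 13 22
f 13 2 23
f 22 23 8
f 13 23 22
f 1 22 34
f 22 8 37
f 34 37 11
f 22 37 34
f 1 34 38
f 34 11 42
f 38 42 12
f 34 42 38
f 2 18 29
f 18 6 32
f 29 32 10
f 18 32 29
f 6 41 19
f 41 12 40
f 19 40 5
f 41 40 19
f 12 42 39
f 42 11 35
f 39 35 3
f 42 35 39
f 11 37 36
f 37 8 24
f 36 24 7
f 37 24 36
f 8 23 28
f 23 2 25
f 28 25 9
f 23 25 28
f 4 30 16
f 30 10 31
f 16 31 5
f 30 31 16
f 4 16 14
f 16 5 15
f 14 15 3
f 16 15 14
f 4 14 21
f 14 3 20
f 21 20 7
f 14 20 21
f 4 21 26
f 21 7 27
f 26 27 9
f 21 27 26
f 4 26 30
f 26 9 33
f 30 33 10
f 26 33 30
f 5 31 19
f 31 10 32
f 19 32 6
f 31 32 19
f 3 15 39
f 15 5 40
f 39 40 12
f 15 40 39
f 7 20 36
f 20 3 35
f 36 35 11
f 20 35 36
f 9 27 28
f 27 7 24
f 28 24 8
f 27 24 28
f 10 33 29
f 33 9 25
f 29 25 2
f 33 25 29
f 44 46 43
f 47 44 43
f 43 46 45
f 45 47 43
f 44 50 46
f 48 44 47
f 48 50 44
f 46 50 45
f 49 47 45
f 45 50 49
f 49 48 47
f 50 48 49
f 52 51 54
f 52 54 53
f 54 51 55
f 54 55 53
f 55 51 56
f 55 56 53
f 56 51 57
f 56 57 53
f 57 51 58
f 57 58 53
f 58 51 59
f 58 59 53
f 59 51 60
f 59 60 53
f 60 51 61
f 60 61 53
f 61 51 62
f 61 62 53
f 62 51 52
f 62 52 53
f 64 63 67
f 64 67 65
f 65 67 68
f 65 68 66
f 67 63 69
f 67 69 68
f 68 69 70
f 68 70 66
f 69 63 71
f 69 71 70
f 70 71 72
f 70 72 66
f 71 63 73
f 71 73 72
f 72 73 74
f 72 74 66
f 73 63 75
f 73 75 74
f 74 75 76
f 74 76 66
f 75 63 77
f 75 77 76
f 76 77 78
f 76 78 66
f 77 63 79
f 77 79 78
f 78 79 80
f 78 80 66
f 79 63 81
f 79 81 80
f 80 81 82
f 80 82 66
f 81 63 83
f 81 83 82
f 82 83 84
f 82 84 66
f 83 63 85
f 83 85 84
f 84 85 86
f 84 86 66
f 85 63 87
f 85 87 86
f 86 87 88
f 86 88 66
f 87 63 64
f 87 64 88
f 88 64 65
f 88 65 66
f 90 89 93
f 90 93 91
f 91 93 94
f 91 94 92
f 93 89 95
f 93 95 94
f 94 95 96
f 94 96 92
f 95 89 97
f 95 97 96
f 96 97 98
f 96 98 92
f 97 89 99
f 97 99 98
f 98 99 100
f 98 100 92
f 99 89 101
f 99 101 100
f 100 101 102
f 100 102 92
f 101 89 103
f 101 103 102
f 102 103 104
f 102 104 92
f 103 89 105
f 103 105 104
f 104 105 106
f 104 106 92
f 105 89 107
f 105 107 106
f 106 107 108
f 106 108 92
f 107 89 109
f 107 109 108
f 108 109 110
f 108 110 92
f 109 89 90
f 109 90 110
f 110 90 91
f 110 91 92



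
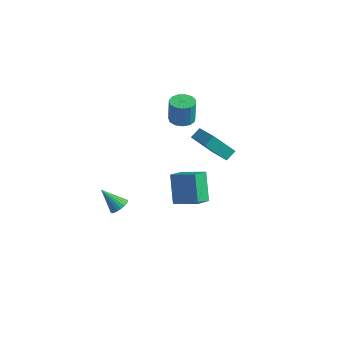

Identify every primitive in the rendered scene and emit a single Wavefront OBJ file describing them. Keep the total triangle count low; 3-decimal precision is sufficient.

v 1.203 -0.373 1.184
v 1.406 -1.532 1.76
v 2.638 0.138 1.705
v 2.842 -1.022 2.28
v 2.058 -1.058 -0.5
v 2.262 -2.218 0.075
v 3.494 -0.548 0.02
v 3.697 -1.707 0.596
v -1.596 2.68 2.661
v -0.8 2.531 2.624
v -0.729 2.511 4.263
v -1.524 2.66 4.299
v -0.846 2.985 2.632
v -0.775 2.965 4.27
v -1.13 3.342 2.649
v -1.058 3.322 4.287
v -1.561 3.489 2.669
v -1.49 3.469 4.308
v -2.004 3.379 2.687
v -1.932 3.359 4.325
v -2.317 3.047 2.697
v -2.245 3.027 4.335
v -2.401 2.599 2.695
v -2.33 2.579 4.333
v -2.229 2.176 2.682
v -2.158 2.156 4.321
v -1.856 1.913 2.663
v -1.785 1.893 4.301
v -1.401 1.894 2.643
v -1.33 1.874 4.281
v -1.007 2.124 2.628
v -0.936 2.104 4.267
v -3.23 -1.053 -4.193
v -2.763 -0.894 -3.725
v -4.31 -1.487 -2.967
v -2.888 -0.662 -3.753
v -3.066 -0.49 -3.849
v -3.269 -0.403 -3.997
v -3.465 -0.415 -4.174
v -3.626 -0.525 -4.355
v -3.727 -0.715 -4.511
v -3.751 -0.956 -4.618
v -3.697 -1.212 -4.661
v -3.571 -1.444 -4.632
v -3.394 -1.617 -4.536
v -3.191 -1.703 -4.389
v -2.995 -1.691 -4.211
v -2.834 -1.582 -4.03
v -2.733 -1.392 -3.875
v -2.708 -1.15 -3.767
v 3.11 -0.494 4.69
v 3.193 0.147 5.162
v 1.519 0.074 4.197
v 1.602 0.715 4.669
v 3.898 0.465 3.251
v 3.981 1.106 3.723
v 2.307 1.033 2.758
v 2.39 1.674 3.23
f 2 4 1
f 5 2 1
f 1 4 3
f 3 5 1
f 2 8 4
f 6 2 5
f 6 8 2
f 4 8 3
f 7 5 3
f 3 8 7
f 7 6 5
f 8 6 7
f 10 9 13
f 10 13 11
f 11 13 14
f 11 14 12
f 13 9 15
f 13 15 14
f 14 15 16
f 14 16 12
f 15 9 17
f 15 17 16
f 16 17 18
f 16 18 12
f 17 9 19
f 17 19 18
f 18 19 20
f 18 20 12
f 19 9 21
f 19 21 20
f 20 21 22
f 20 22 12
f 21 9 23
f 21 23 22
f 22 23 24
f 22 24 12
f 23 9 25
f 23 25 24
f 24 25 26
f 24 26 12
f 25 9 27
f 25 27 26
f 26 27 28
f 26 28 12
f 27 9 29
f 27 29 28
f 28 29 30
f 28 30 12
f 29 9 31
f 29 31 30
f 30 31 32
f 30 32 12
f 31 9 10
f 31 10 32
f 32 10 11
f 32 11 12
f 34 33 36
f 34 36 35
f 36 33 37
f 36 37 35
f 37 33 38
f 37 38 35
f 38 33 39
f 38 39 35
f 39 33 40
f 39 40 35
f 40 33 41
f 40 41 35
f 41 33 42
f 41 42 35
f 42 33 43
f 42 43 35
f 43 33 44
f 43 44 35
f 44 33 45
f 44 45 35
f 45 33 46
f 45 46 35
f 46 33 47
f 46 47 35
f 47 33 48
f 47 48 35
f 48 33 49
f 48 49 35
f 49 33 50
f 49 50 35
f 50 33 34
f 50 34 35
f 52 54 51
f 55 52 51
f 51 54 53
f 53 55 51
f 52 58 54
f 56 52 55
f 56 58 52
f 54 58 53
f 57 55 53
f 53 58 57
f 57 56 55
f 58 56 57



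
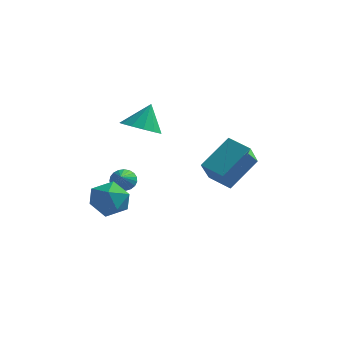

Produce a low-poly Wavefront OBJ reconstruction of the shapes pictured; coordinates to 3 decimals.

v -2.858 3.478 -3.371
v -2.264 3.456 -3.635
v -2.582 2.482 -2.669
v -2.225 3.617 -3.422
v -2.295 3.755 -3.2
v -2.463 3.844 -3.008
v -2.698 3.87 -2.878
v -2.962 3.829 -2.834
v -3.207 3.726 -2.883
v -3.392 3.581 -3.016
v -3.485 3.418 -3.211
v -3.469 3.265 -3.433
v -3.347 3.15 -3.645
v -3.141 3.091 -3.81
v -2.886 3.099 -3.898
v -2.626 3.172 -3.896
v -2.406 3.299 -3.803
v -3.345 0.689 -3.733
v -2.639 1.439 -4.067
v -2.181 0.121 -2.553
v -1.475 0.871 -2.887
v -2.371 1.169 -2.357
v -3.091 1.52 -3.086
v -1.729 0.04 -3.534
v -2.449 0.391 -4.263
v -1.641 1.038 -3.944
v -2.038 1.736 -3.217
v -2.782 -0.176 -3.403
v -3.179 0.522 -2.676
v -1.984 3.521 0.107
v -1.158 3.992 -0.288
v -1.736 4.199 1.433
v -1.609 4.345 -0.385
v -2.179 4.436 -0.325
v -2.687 4.236 -0.128
v -2.972 3.81 0.144
v -2.943 3.292 0.404
v -2.61 2.846 0.569
v -2.078 2.615 0.588
v -1.516 2.671 0.454
v -1.103 2.997 0.21
v -0.969 3.49 -0.067
v 2.135 0.309 -0.221
v 2.913 1.687 1.002
v 2.095 1.45 -1.481
v 2.872 2.828 -0.258
v 3.268 -0.028 -0.562
v 4.045 1.35 0.661
v 3.227 1.113 -1.822
v 4.005 2.491 -0.599
f 2 1 4
f 2 4 3
f 4 1 5
f 4 5 3
f 5 1 6
f 5 6 3
f 6 1 7
f 6 7 3
f 7 1 8
f 7 8 3
f 8 1 9
f 8 9 3
f 9 1 10
f 9 10 3
f 10 1 11
f 10 11 3
f 11 1 12
f 11 12 3
f 12 1 13
f 12 13 3
f 13 1 14
f 13 14 3
f 14 1 15
f 14 15 3
f 15 1 16
f 15 16 3
f 16 1 17
f 16 17 3
f 17 1 2
f 17 2 3
f 18 29 23
f 18 23 19
f 18 19 25
f 18 25 28
f 18 28 29
f 19 23 27
f 23 29 22
f 29 28 20
f 28 25 24
f 25 19 26
f 21 27 22
f 21 22 20
f 21 20 24
f 21 24 26
f 21 26 27
f 22 27 23
f 20 22 29
f 24 20 28
f 26 24 25
f 27 26 19
f 31 30 33
f 31 33 32
f 33 30 34
f 33 34 32
f 34 30 35
f 34 35 32
f 35 30 36
f 35 36 32
f 36 30 37
f 36 37 32
f 37 30 38
f 37 38 32
f 38 30 39
f 38 39 32
f 39 30 40
f 39 40 32
f 40 30 41
f 40 41 32
f 41 30 42
f 41 42 32
f 42 30 31
f 42 31 32
f 44 46 43
f 47 44 43
f 43 46 45
f 45 47 43
f 44 50 46
f 48 44 47
f 48 50 44
f 46 50 45
f 49 47 45
f 45 50 49
f 49 48 47
f 50 48 49



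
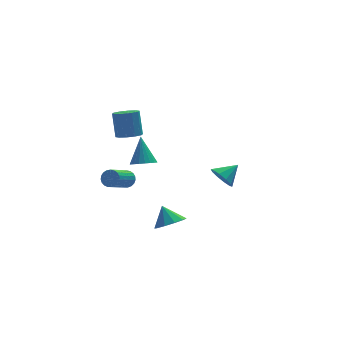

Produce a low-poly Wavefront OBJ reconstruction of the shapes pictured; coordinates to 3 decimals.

v -2.624 -3.799 -1.73
v -1.779 -3.436 -1.754
v -2.896 -3.101 -0.73
v -2.119 -3.111 -2.073
v -2.652 -3.049 -2.262
v -3.174 -3.274 -2.247
v -3.486 -3.699 -2.035
v -3.469 -4.163 -1.706
v -3.129 -4.488 -1.387
v -2.596 -4.55 -1.198
v -2.074 -4.325 -1.213
v -1.762 -3.9 -1.425
v -2.691 1.411 -0.099
v -2.157 1.876 -0.427
v -2.589 2.409 1.479
v -2.434 2.026 -0.504
v -2.755 2.071 -0.511
v -3.066 2.001 -0.447
v -3.311 1.829 -0.323
v -3.449 1.585 -0.16
v -3.456 1.311 0.014
v -3.331 1.055 0.168
v -3.096 0.86 0.275
v -2.79 0.76 0.318
v -2.467 0.773 0.289
v -2.183 0.897 0.193
v -1.987 1.109 0.046
v -1.913 1.374 -0.126
v -1.973 1.645 -0.294
v 1.524 0.367 -1.399
v 1.994 0.331 -2.105
v 2.596 0.693 -0.701
v 1.814 0.821 -2.056
v 1.522 1.139 -1.756
v 1.231 1.162 -1.319
v 1.052 0.881 -0.912
v 1.053 0.404 -0.692
v 1.234 -0.087 -0.741
v 1.525 -0.404 -1.042
v 1.816 -0.427 -1.478
v 1.995 -0.146 -1.885
v -3.359 2.821 -2.125
v -2.954 2.746 -1.675
v -4.136 1.704 -0.785
v -4.541 1.779 -1.235
v -3.08 2.953 -1.599
v -4.262 1.911 -0.709
v -3.253 3.138 -1.614
v -4.436 2.095 -0.724
v -3.445 3.267 -1.717
v -4.628 2.224 -0.828
v -3.622 3.319 -1.891
v -4.805 2.277 -1.002
v -3.754 3.286 -2.106
v -4.936 2.243 -1.216
v -3.817 3.172 -2.323
v -4.999 2.129 -1.434
v -3.801 2.997 -2.506
v -4.983 1.954 -1.617
v -3.709 2.792 -2.624
v -4.891 1.749 -1.734
v -3.556 2.592 -2.655
v -4.738 1.55 -1.765
v -3.369 2.432 -2.594
v -4.551 1.389 -1.705
v -3.18 2.339 -2.452
v -4.362 1.296 -1.563
v -3.022 2.329 -2.254
v -4.204 1.287 -1.364
v -2.923 2.405 -2.033
v -4.105 1.362 -1.144
v -2.899 2.552 -1.828
v -4.081 1.51 -0.939
v -3.014 3.348 1.108
v -2.238 3.282 1.143
v -2.249 3.946 2.686
v -3.026 4.012 2.652
v -2.342 3.714 0.956
v -2.354 4.378 2.499
v -2.704 4.006 0.828
v -2.715 4.67 2.371
v -3.183 4.047 0.806
v -3.195 4.711 2.35
v -3.599 3.821 0.901
v -3.61 4.485 2.444
v -3.791 3.414 1.074
v -3.802 4.078 2.617
v -3.686 2.982 1.261
v -3.698 3.646 2.804
v -3.325 2.69 1.389
v -3.336 3.354 2.932
v -2.845 2.649 1.41
v -2.857 3.313 2.954
v -2.43 2.875 1.316
v -2.441 3.539 2.859
f 2 1 4
f 2 4 3
f 4 1 5
f 4 5 3
f 5 1 6
f 5 6 3
f 6 1 7
f 6 7 3
f 7 1 8
f 7 8 3
f 8 1 9
f 8 9 3
f 9 1 10
f 9 10 3
f 10 1 11
f 10 11 3
f 11 1 12
f 11 12 3
f 12 1 2
f 12 2 3
f 14 13 16
f 14 16 15
f 16 13 17
f 16 17 15
f 17 13 18
f 17 18 15
f 18 13 19
f 18 19 15
f 19 13 20
f 19 20 15
f 20 13 21
f 20 21 15
f 21 13 22
f 21 22 15
f 22 13 23
f 22 23 15
f 23 13 24
f 23 24 15
f 24 13 25
f 24 25 15
f 25 13 26
f 25 26 15
f 26 13 27
f 26 27 15
f 27 13 28
f 27 28 15
f 28 13 29
f 28 29 15
f 29 13 14
f 29 14 15
f 31 30 33
f 31 33 32
f 33 30 34
f 33 34 32
f 34 30 35
f 34 35 32
f 35 30 36
f 35 36 32
f 36 30 37
f 36 37 32
f 37 30 38
f 37 38 32
f 38 30 39
f 38 39 32
f 39 30 40
f 39 40 32
f 40 30 41
f 40 41 32
f 41 30 31
f 41 31 32
f 43 42 46
f 43 46 44
f 44 46 47
f 44 47 45
f 46 42 48
f 46 48 47
f 47 48 49
f 47 49 45
f 48 42 50
f 48 50 49
f 49 50 51
f 49 51 45
f 50 42 52
f 50 52 51
f 51 52 53
f 51 53 45
f 52 42 54
f 52 54 53
f 53 54 55
f 53 55 45
f 54 42 56
f 54 56 55
f 55 56 57
f 55 57 45
f 56 42 58
f 56 58 57
f 57 58 59
f 57 59 45
f 58 42 60
f 58 60 59
f 59 60 61
f 59 61 45
f 60 42 62
f 60 62 61
f 61 62 63
f 61 63 45
f 62 42 64
f 62 64 63
f 63 64 65
f 63 65 45
f 64 42 66
f 64 66 65
f 65 66 67
f 65 67 45
f 66 42 68
f 66 68 67
f 67 68 69
f 67 69 45
f 68 42 70
f 68 70 69
f 69 70 71
f 69 71 45
f 70 42 72
f 70 72 71
f 71 72 73
f 71 73 45
f 72 42 43
f 72 43 73
f 73 43 44
f 73 44 45
f 75 74 78
f 75 78 76
f 76 78 79
f 76 79 77
f 78 74 80
f 78 80 79
f 79 80 81
f 79 81 77
f 80 74 82
f 80 82 81
f 81 82 83
f 81 83 77
f 82 74 84
f 82 84 83
f 83 84 85
f 83 85 77
f 84 74 86
f 84 86 85
f 85 86 87
f 85 87 77
f 86 74 88
f 86 88 87
f 87 88 89
f 87 89 77
f 88 74 90
f 88 90 89
f 89 90 91
f 89 91 77
f 90 74 92
f 90 92 91
f 91 92 93
f 91 93 77
f 92 74 94
f 92 94 93
f 93 94 95
f 93 95 77
f 94 74 75
f 94 75 95
f 95 75 76
f 95 76 77



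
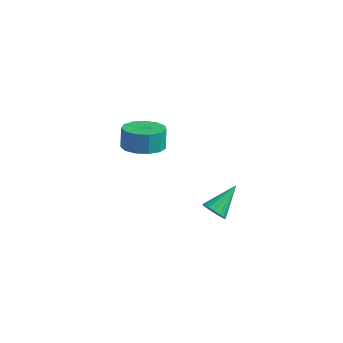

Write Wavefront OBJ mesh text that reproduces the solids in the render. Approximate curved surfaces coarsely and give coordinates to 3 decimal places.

v -2.133 1.355 -0.839
v -1.493 0.614 -0.408
v -1.666 1.044 0.589
v -2.307 1.785 0.159
v -1.14 1.082 -0.549
v -1.313 1.512 0.449
v -1.103 1.637 -0.782
v -1.276 2.067 0.216
v -1.393 2.103 -1.032
v -1.566 2.533 -0.035
v -1.918 2.331 -1.222
v -2.091 2.761 -0.224
v -2.511 2.249 -1.29
v -2.684 2.679 -0.292
v -2.985 1.883 -1.214
v -3.158 2.313 -0.216
v -3.188 1.35 -1.02
v -3.361 1.78 -0.022
v -3.056 0.818 -0.768
v -3.229 1.248 0.23
v -2.632 0.457 -0.538
v -2.805 0.887 0.459
v -2.049 0.381 -0.404
v -2.222 0.811 0.593
v 3.642 -3.259 1.416
v 3.904 -3.035 0.9
v 4.058 -1.881 2.224
v 3.623 -2.941 0.884
v 3.346 -2.92 0.99
v 3.138 -2.976 1.194
v 3.045 -3.097 1.448
v 3.089 -3.255 1.695
v 3.259 -3.414 1.879
v 3.518 -3.538 1.956
v 3.805 -3.597 1.91
v 4.055 -3.579 1.751
v 4.21 -3.488 1.515
v 4.235 -3.344 1.256
v 4.125 -3.181 1.035
f 2 1 5
f 2 5 3
f 3 5 6
f 3 6 4
f 5 1 7
f 5 7 6
f 6 7 8
f 6 8 4
f 7 1 9
f 7 9 8
f 8 9 10
f 8 10 4
f 9 1 11
f 9 11 10
f 10 11 12
f 10 12 4
f 11 1 13
f 11 13 12
f 12 13 14
f 12 14 4
f 13 1 15
f 13 15 14
f 14 15 16
f 14 16 4
f 15 1 17
f 15 17 16
f 16 17 18
f 16 18 4
f 17 1 19
f 17 19 18
f 18 19 20
f 18 20 4
f 19 1 21
f 19 21 20
f 20 21 22
f 20 22 4
f 21 1 23
f 21 23 22
f 22 23 24
f 22 24 4
f 23 1 2
f 23 2 24
f 24 2 3
f 24 3 4
f 26 25 28
f 26 28 27
f 28 25 29
f 28 29 27
f 29 25 30
f 29 30 27
f 30 25 31
f 30 31 27
f 31 25 32
f 31 32 27
f 32 25 33
f 32 33 27
f 33 25 34
f 33 34 27
f 34 25 35
f 34 35 27
f 35 25 36
f 35 36 27
f 36 25 37
f 36 37 27
f 37 25 38
f 37 38 27
f 38 25 39
f 38 39 27
f 39 25 26
f 39 26 27



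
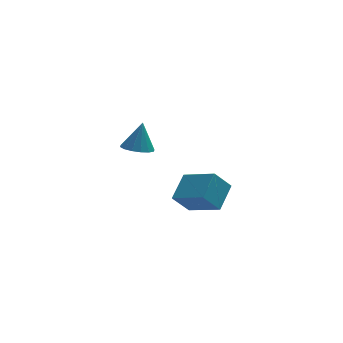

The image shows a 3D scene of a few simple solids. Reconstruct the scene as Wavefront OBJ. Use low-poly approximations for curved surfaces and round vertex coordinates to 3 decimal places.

v 1.578 1.587 -3.34
v 2.451 2.82 -2.457
v 0.307 3.09 -4.181
v 1.181 4.322 -3.298
v 2.499 1.738 -4.462
v 3.373 2.97 -3.579
v 1.229 3.24 -5.303
v 2.102 4.473 -4.42
v -1.988 0.239 1.501
v -1.561 -0.49 1.594
v -1.632 0.641 3.019
v -1.263 -0.201 1.447
v -1.16 0.206 1.315
v -1.278 0.622 1.233
v -1.587 0.935 1.223
v -2.004 1.061 1.287
v -2.416 0.968 1.409
v -2.714 0.679 1.555
v -2.817 0.272 1.687
v -2.698 -0.144 1.769
v -2.389 -0.457 1.78
v -1.973 -0.583 1.715
f 2 4 1
f 5 2 1
f 1 4 3
f 3 5 1
f 2 8 4
f 6 2 5
f 6 8 2
f 4 8 3
f 7 5 3
f 3 8 7
f 7 6 5
f 8 6 7
f 10 9 12
f 10 12 11
f 12 9 13
f 12 13 11
f 13 9 14
f 13 14 11
f 14 9 15
f 14 15 11
f 15 9 16
f 15 16 11
f 16 9 17
f 16 17 11
f 17 9 18
f 17 18 11
f 18 9 19
f 18 19 11
f 19 9 20
f 19 20 11
f 20 9 21
f 20 21 11
f 21 9 22
f 21 22 11
f 22 9 10
f 22 10 11



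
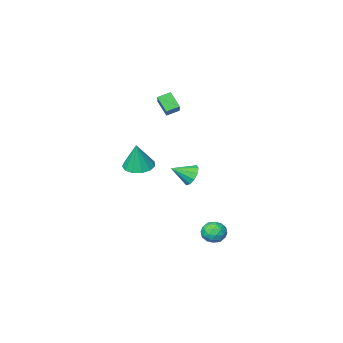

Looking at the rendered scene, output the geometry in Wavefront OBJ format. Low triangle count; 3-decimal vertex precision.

v -1.046 1.481 0.772
v -0.639 1.998 0.412
v 0.026 1.079 1.408
v -0.8 2.188 0.803
v -1.055 2.109 1.182
v -1.306 1.789 1.404
v -1.458 1.352 1.385
v -1.453 0.963 1.131
v -1.293 0.773 0.74
v -1.038 0.853 0.362
v -0.786 1.172 0.139
v -0.634 1.61 0.159
v -0.465 -3.31 -0.287
v 0.268 -2.744 -0.498
v -0.155 -3.05 1.487
v -0.163 -2.428 -0.469
v -0.689 -2.392 -0.382
v -1.145 -2.647 -0.265
v -1.385 -3.113 -0.155
v -1.333 -3.641 -0.087
v -1.005 -4.064 -0.082
v -0.506 -4.248 -0.143
v 0.006 -4.134 -0.249
v 0.369 -3.758 -0.367
v 0.466 -3.24 -0.46
v -2.564 2.52 -4.131
v -2.188 2.947 -3.586
v -1.952 1.473 -3.734
v -1.576 1.9 -3.189
v -2.35 1.77 -3.122
v -2.729 2.416 -3.367
v -1.411 2.004 -3.953
v -1.79 2.65 -4.198
v -1.475 2.628 -3.475
v -2.056 2.483 -2.962
v -2.084 1.937 -4.358
v -2.665 1.792 -3.845
v -2.43 2.825 -3.894
v -1.71 1.595 -3.426
v -2.165 1.518 -3.387
v -1.944 1.769 -3.066
v -2.748 2.513 -3.765
v -2.527 2.764 -3.444
v -2.622 2.072 -3.171
v -1.613 1.656 -3.876
v -1.392 1.907 -3.555
v -2.196 2.651 -4.254
v -1.975 2.902 -3.933
v -1.518 2.348 -4.149
v -1.79 2.889 -3.508
v -1.43 2.274 -3.274
v -1.333 2.335 -3.724
v -1.556 2.715 -3.868
v -2.131 2.804 -3.206
v -1.771 2.189 -2.972
v -2.227 2.112 -2.933
v -2.449 2.492 -3.077
v -1.712 2.617 -3.141
v -2.369 2.231 -4.348
v -2.009 1.616 -4.114
v -1.691 1.928 -4.243
v -1.913 2.308 -4.387
v -2.71 2.146 -4.046
v -2.35 1.531 -3.812
v -2.584 1.705 -3.452
v -2.807 2.085 -3.596
v -2.428 1.803 -4.179
v -2.696 -3.977 2.925
v -2.562 -4.749 3.794
v -3.451 -3.767 3.228
v -3.316 -4.538 4.098
v -2.004 -2.822 3.842
v -1.869 -3.593 4.712
v -2.758 -2.611 4.146
v -2.624 -3.383 5.015
f 2 1 4
f 2 4 3
f 4 1 5
f 4 5 3
f 5 1 6
f 5 6 3
f 6 1 7
f 6 7 3
f 7 1 8
f 7 8 3
f 8 1 9
f 8 9 3
f 9 1 10
f 9 10 3
f 10 1 11
f 10 11 3
f 11 1 12
f 11 12 3
f 12 1 2
f 12 2 3
f 14 13 16
f 14 16 15
f 16 13 17
f 16 17 15
f 17 13 18
f 17 18 15
f 18 13 19
f 18 19 15
f 19 13 20
f 19 20 15
f 20 13 21
f 20 21 15
f 21 13 22
f 21 22 15
f 22 13 23
f 22 23 15
f 23 13 24
f 23 24 15
f 24 13 25
f 24 25 15
f 25 13 14
f 25 14 15
f 26 63 42
f 63 37 66
f 42 66 31
f 63 66 42
f 26 42 38
f 42 31 43
f 38 43 27
f 42 43 38
f 26 38 47
f 38 27 48
f 47 48 33
f 38 48 47
f 26 47 59
f 47 33 62
f 59 62 36
f 47 62 59
f 26 59 63
f 59 36 67
f 63 67 37
f 59 67 63
f 27 43 54
f 43 31 57
f 54 57 35
f 43 57 54
f 31 66 44
f 66 37 65
f 44 65 30
f 66 65 44
f 37 67 64
f 67 36 60
f 64 60 28
f 67 60 64
f 36 62 61
f 62 33 49
f 61 49 32
f 62 49 61
f 33 48 53
f 48 27 50
f 53 50 34
f 48 50 53
f 29 55 41
f 55 35 56
f 41 56 30
f 55 56 41
f 29 41 39
f 41 30 40
f 39 40 28
f 41 40 39
f 29 39 46
f 39 28 45
f 46 45 32
f 39 45 46
f 29 46 51
f 46 32 52
f 51 52 34
f 46 52 51
f 29 51 55
f 51 34 58
f 55 58 35
f 51 58 55
f 30 56 44
f 56 35 57
f 44 57 31
f 56 57 44
f 28 40 64
f 40 30 65
f 64 65 37
f 40 65 64
f 32 45 61
f 45 28 60
f 61 60 36
f 45 60 61
f 34 52 53
f 52 32 49
f 53 49 33
f 52 49 53
f 35 58 54
f 58 34 50
f 54 50 27
f 58 50 54
f 69 71 68
f 72 69 68
f 68 71 70
f 70 72 68
f 69 75 71
f 73 69 72
f 73 75 69
f 71 75 70
f 74 72 70
f 70 75 74
f 74 73 72
f 75 73 74



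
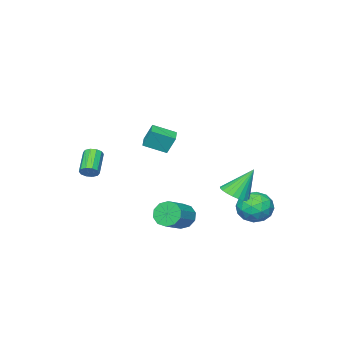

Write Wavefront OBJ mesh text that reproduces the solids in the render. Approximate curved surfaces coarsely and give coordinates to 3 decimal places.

v 3.43 0.364 3.146
v 3.244 0.841 4.243
v 2.512 1.291 2.587
v 2.325 1.768 3.683
v 4.155 0.992 2.997
v 3.968 1.469 4.093
v 3.236 1.919 2.437
v 3.05 2.396 3.534
v 4.082 -3.271 -0.166
v 4.52 -3.483 0.149
v 3.437 -4.281 1.121
v 2.998 -4.069 0.806
v 4.421 -3.171 0.294
v 3.337 -3.968 1.266
v 4.191 -2.897 0.263
v 3.108 -3.695 1.235
v 3.92 -2.766 0.069
v 2.837 -3.564 1.041
v 3.711 -2.828 -0.216
v 2.627 -3.626 0.756
v 3.643 -3.059 -0.481
v 2.56 -3.857 0.491
v 3.743 -3.372 -0.626
v 2.659 -4.169 0.346
v 3.972 -3.645 -0.595
v 2.889 -4.443 0.377
v 4.243 -3.776 -0.401
v 3.16 -4.574 0.571
v 4.453 -3.714 -0.116
v 3.369 -4.512 0.856
v -3.74 2.782 -4.515
v -2.82 2.62 -3.798
v -4.74 1.5 -3.522
v -3.82 1.338 -2.805
v -4.411 2.356 -2.784
v -3.793 3.149 -3.397
v -3.767 0.971 -3.923
v -3.149 1.764 -4.536
v -2.837 1.501 -3.432
v -3.235 2.357 -2.728
v -4.325 1.763 -4.592
v -4.723 2.619 -3.888
v -3.192 2.814 -4.244
v -4.368 1.306 -3.076
v -4.715 1.905 -3.064
v -4.175 1.81 -2.642
v -3.764 3.124 -4.008
v -3.224 3.029 -3.587
v -4.159 2.874 -2.99
v -4.336 1.091 -3.733
v -3.796 0.996 -3.312
v -3.385 2.31 -4.678
v -2.845 2.215 -4.256
v -3.401 1.246 -4.33
v -2.661 2.061 -3.607
v -3.249 1.307 -3.023
v -3.218 1.092 -3.68
v -2.854 1.558 -4.041
v -2.896 2.564 -3.193
v -3.483 1.81 -2.609
v -3.831 2.409 -2.597
v -3.468 2.875 -2.958
v -2.905 1.906 -2.978
v -4.077 2.31 -4.711
v -4.664 1.556 -4.127
v -4.092 1.245 -4.362
v -3.729 1.711 -4.723
v -4.311 2.813 -4.297
v -4.899 2.059 -3.713
v -4.706 2.562 -3.279
v -4.342 3.028 -3.64
v -4.655 2.214 -4.342
v -2.759 1.407 -2.501
v -2.191 2.194 -2.498
v -3.661 2.053 -0.659
v -2.491 2.32 -2.69
v -2.833 2.308 -2.853
v -3.163 2.159 -2.962
v -3.432 1.895 -3.001
v -3.598 1.557 -2.964
v -3.636 1.197 -2.857
v -3.541 0.868 -2.695
v -3.327 0.621 -2.504
v -3.026 0.494 -2.312
v -2.685 0.506 -2.149
v -2.355 0.656 -2.04
v -2.086 0.919 -2.001
v -1.92 1.257 -2.038
v -1.882 1.618 -2.145
v -1.977 1.947 -2.307
v 0.349 0.26 -3.657
v 0.774 -0.051 -4.387
v 2.316 0.29 -3.633
v 1.891 0.6 -2.903
v 0.688 0.495 -4.457
v 2.23 0.835 -3.703
v 0.472 0.95 -4.221
v 2.014 1.291 -3.467
v 0.209 1.141 -3.77
v 1.751 1.482 -3.016
v -0 0.996 -3.276
v 1.542 1.337 -2.522
v -0.076 0.57 -2.927
v 1.466 0.911 -2.173
v 0.01 0.025 -2.857
v 1.552 0.365 -2.103
v 0.226 -0.431 -3.093
v 1.768 -0.09 -2.339
v 0.489 -0.622 -3.544
v 2.031 -0.281 -2.79
v 0.698 -0.477 -4.038
v 2.24 -0.136 -3.284
f 2 4 1
f 5 2 1
f 1 4 3
f 3 5 1
f 2 8 4
f 6 2 5
f 6 8 2
f 4 8 3
f 7 5 3
f 3 8 7
f 7 6 5
f 8 6 7
f 10 9 13
f 10 13 11
f 11 13 14
f 11 14 12
f 13 9 15
f 13 15 14
f 14 15 16
f 14 16 12
f 15 9 17
f 15 17 16
f 16 17 18
f 16 18 12
f 17 9 19
f 17 19 18
f 18 19 20
f 18 20 12
f 19 9 21
f 19 21 20
f 20 21 22
f 20 22 12
f 21 9 23
f 21 23 22
f 22 23 24
f 22 24 12
f 23 9 25
f 23 25 24
f 24 25 26
f 24 26 12
f 25 9 27
f 25 27 26
f 26 27 28
f 26 28 12
f 27 9 29
f 27 29 28
f 28 29 30
f 28 30 12
f 29 9 10
f 29 10 30
f 30 10 11
f 30 11 12
f 31 68 47
f 68 42 71
f 47 71 36
f 68 71 47
f 31 47 43
f 47 36 48
f 43 48 32
f 47 48 43
f 31 43 52
f 43 32 53
f 52 53 38
f 43 53 52
f 31 52 64
f 52 38 67
f 64 67 41
f 52 67 64
f 31 64 68
f 64 41 72
f 68 72 42
f 64 72 68
f 32 48 59
f 48 36 62
f 59 62 40
f 48 62 59
f 36 71 49
f 71 42 70
f 49 70 35
f 71 70 49
f 42 72 69
f 72 41 65
f 69 65 33
f 72 65 69
f 41 67 66
f 67 38 54
f 66 54 37
f 67 54 66
f 38 53 58
f 53 32 55
f 58 55 39
f 53 55 58
f 34 60 46
f 60 40 61
f 46 61 35
f 60 61 46
f 34 46 44
f 46 35 45
f 44 45 33
f 46 45 44
f 34 44 51
f 44 33 50
f 51 50 37
f 44 50 51
f 34 51 56
f 51 37 57
f 56 57 39
f 51 57 56
f 34 56 60
f 56 39 63
f 60 63 40
f 56 63 60
f 35 61 49
f 61 40 62
f 49 62 36
f 61 62 49
f 33 45 69
f 45 35 70
f 69 70 42
f 45 70 69
f 37 50 66
f 50 33 65
f 66 65 41
f 50 65 66
f 39 57 58
f 57 37 54
f 58 54 38
f 57 54 58
f 40 63 59
f 63 39 55
f 59 55 32
f 63 55 59
f 74 73 76
f 74 76 75
f 76 73 77
f 76 77 75
f 77 73 78
f 77 78 75
f 78 73 79
f 78 79 75
f 79 73 80
f 79 80 75
f 80 73 81
f 80 81 75
f 81 73 82
f 81 82 75
f 82 73 83
f 82 83 75
f 83 73 84
f 83 84 75
f 84 73 85
f 84 85 75
f 85 73 86
f 85 86 75
f 86 73 87
f 86 87 75
f 87 73 88
f 87 88 75
f 88 73 89
f 88 89 75
f 89 73 90
f 89 90 75
f 90 73 74
f 90 74 75
f 92 91 95
f 92 95 93
f 93 95 96
f 93 96 94
f 95 91 97
f 95 97 96
f 96 97 98
f 96 98 94
f 97 91 99
f 97 99 98
f 98 99 100
f 98 100 94
f 99 91 101
f 99 101 100
f 100 101 102
f 100 102 94
f 101 91 103
f 101 103 102
f 102 103 104
f 102 104 94
f 103 91 105
f 103 105 104
f 104 105 106
f 104 106 94
f 105 91 107
f 105 107 106
f 106 107 108
f 106 108 94
f 107 91 109
f 107 109 108
f 108 109 110
f 108 110 94
f 109 91 111
f 109 111 110
f 110 111 112
f 110 112 94
f 111 91 92
f 111 92 112
f 112 92 93
f 112 93 94



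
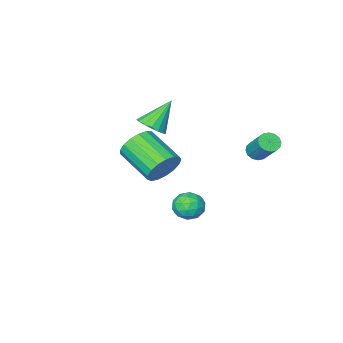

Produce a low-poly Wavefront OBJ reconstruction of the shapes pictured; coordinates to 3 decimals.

v 0.973 1.834 2.314
v 1.432 1.625 1.642
v 1.706 -0.003 2.335
v 1.247 0.206 3.006
v 1.701 1.779 1.898
v 1.975 0.152 2.591
v 1.803 1.946 2.249
v 2.077 0.318 2.942
v 1.715 2.087 2.615
v 1.989 0.459 3.308
v 1.457 2.17 2.912
v 1.731 0.542 3.605
v 1.088 2.176 3.072
v 1.362 0.548 3.765
v 0.693 2.104 3.058
v 0.967 0.476 3.751
v 0.362 1.969 2.874
v 0.636 0.342 3.567
v 0.171 1.804 2.561
v 0.445 0.177 3.254
v 0.164 1.646 2.192
v 0.437 0.018 2.884
v 0.342 1.53 1.85
v 0.615 -0.097 2.543
v 0.665 1.484 1.615
v 0.938 -0.143 2.308
v 1.058 1.519 1.54
v 1.332 -0.109 2.232
v -2.375 -0.545 -2.024
v -1.652 -0.337 -1.935
v -2.048 -1.283 -2.945
v -1.325 -1.075 -2.856
v -1.666 -1.497 -2.327
v -1.868 -1.04 -1.758
v -1.832 -0.58 -3.122
v -2.034 -0.123 -2.553
v -1.317 -0.358 -2.613
v -1.214 -0.925 -2.122
v -2.486 -0.695 -2.758
v -2.383 -1.262 -2.267
v -2.042 -0.376 -1.899
v -1.658 -1.244 -2.981
v -1.858 -1.492 -2.671
v -1.433 -1.369 -2.618
v -2.169 -0.79 -1.795
v -1.744 -0.667 -1.742
v -1.752 -1.349 -1.973
v -1.956 -0.953 -3.138
v -1.531 -0.83 -3.085
v -2.267 -0.251 -2.262
v -1.842 -0.128 -2.209
v -1.948 -0.271 -2.907
v -1.421 -0.266 -2.245
v -1.228 -0.7 -2.786
v -1.526 -0.409 -2.943
v -1.645 -0.141 -2.608
v -1.36 -0.599 -1.956
v -1.168 -1.033 -2.498
v -1.368 -1.281 -2.187
v -1.487 -1.013 -1.852
v -1.163 -0.612 -2.355
v -2.532 -0.587 -2.382
v -2.34 -1.021 -2.924
v -2.213 -0.607 -3.028
v -2.332 -0.339 -2.693
v -2.472 -0.92 -2.094
v -2.279 -1.354 -2.635
v -2.055 -1.479 -2.272
v -2.174 -1.211 -1.937
v -2.537 -1.008 -2.525
v -1.477 -3.209 1.315
v -0.996 -3.597 1.704
v -2.523 -3.251 2.565
v -0.918 -3.265 1.781
v -0.968 -2.92 1.751
v -1.134 -2.642 1.622
v -1.379 -2.493 1.422
v -1.647 -2.508 1.197
v -1.875 -2.684 1
v -2.013 -2.98 0.875
v -2.027 -3.328 0.851
v -1.916 -3.649 0.933
v -1.704 -3.869 1.103
v -1.44 -3.938 1.321
v -1.185 -3.839 1.538
v -3.85 1.231 1.401
v -3.534 0.933 1.649
v -3.435 1.95 2.747
v -3.75 2.249 2.499
v -3.383 1.08 1.499
v -3.284 2.097 2.597
v -3.357 1.268 1.323
v -3.258 2.285 2.421
v -3.463 1.446 1.167
v -3.364 2.463 2.265
v -3.672 1.566 1.075
v -3.573 2.583 2.173
v -3.929 1.597 1.069
v -3.83 2.614 2.167
v -4.165 1.53 1.153
v -4.066 2.547 2.251
v -4.316 1.383 1.303
v -4.217 2.4 2.401
v -4.342 1.195 1.479
v -4.243 2.212 2.577
v -4.236 1.017 1.635
v -4.137 2.034 2.733
v -4.027 0.897 1.727
v -3.928 1.914 2.825
v -3.77 0.866 1.733
v -3.671 1.883 2.831
f 2 1 5
f 2 5 3
f 3 5 6
f 3 6 4
f 5 1 7
f 5 7 6
f 6 7 8
f 6 8 4
f 7 1 9
f 7 9 8
f 8 9 10
f 8 10 4
f 9 1 11
f 9 11 10
f 10 11 12
f 10 12 4
f 11 1 13
f 11 13 12
f 12 13 14
f 12 14 4
f 13 1 15
f 13 15 14
f 14 15 16
f 14 16 4
f 15 1 17
f 15 17 16
f 16 17 18
f 16 18 4
f 17 1 19
f 17 19 18
f 18 19 20
f 18 20 4
f 19 1 21
f 19 21 20
f 20 21 22
f 20 22 4
f 21 1 23
f 21 23 22
f 22 23 24
f 22 24 4
f 23 1 25
f 23 25 24
f 24 25 26
f 24 26 4
f 25 1 27
f 25 27 26
f 26 27 28
f 26 28 4
f 27 1 2
f 27 2 28
f 28 2 3
f 28 3 4
f 29 66 45
f 66 40 69
f 45 69 34
f 66 69 45
f 29 45 41
f 45 34 46
f 41 46 30
f 45 46 41
f 29 41 50
f 41 30 51
f 50 51 36
f 41 51 50
f 29 50 62
f 50 36 65
f 62 65 39
f 50 65 62
f 29 62 66
f 62 39 70
f 66 70 40
f 62 70 66
f 30 46 57
f 46 34 60
f 57 60 38
f 46 60 57
f 34 69 47
f 69 40 68
f 47 68 33
f 69 68 47
f 40 70 67
f 70 39 63
f 67 63 31
f 70 63 67
f 39 65 64
f 65 36 52
f 64 52 35
f 65 52 64
f 36 51 56
f 51 30 53
f 56 53 37
f 51 53 56
f 32 58 44
f 58 38 59
f 44 59 33
f 58 59 44
f 32 44 42
f 44 33 43
f 42 43 31
f 44 43 42
f 32 42 49
f 42 31 48
f 49 48 35
f 42 48 49
f 32 49 54
f 49 35 55
f 54 55 37
f 49 55 54
f 32 54 58
f 54 37 61
f 58 61 38
f 54 61 58
f 33 59 47
f 59 38 60
f 47 60 34
f 59 60 47
f 31 43 67
f 43 33 68
f 67 68 40
f 43 68 67
f 35 48 64
f 48 31 63
f 64 63 39
f 48 63 64
f 37 55 56
f 55 35 52
f 56 52 36
f 55 52 56
f 38 61 57
f 61 37 53
f 57 53 30
f 61 53 57
f 72 71 74
f 72 74 73
f 74 71 75
f 74 75 73
f 75 71 76
f 75 76 73
f 76 71 77
f 76 77 73
f 77 71 78
f 77 78 73
f 78 71 79
f 78 79 73
f 79 71 80
f 79 80 73
f 80 71 81
f 80 81 73
f 81 71 82
f 81 82 73
f 82 71 83
f 82 83 73
f 83 71 84
f 83 84 73
f 84 71 85
f 84 85 73
f 85 71 72
f 85 72 73
f 87 86 90
f 87 90 88
f 88 90 91
f 88 91 89
f 90 86 92
f 90 92 91
f 91 92 93
f 91 93 89
f 92 86 94
f 92 94 93
f 93 94 95
f 93 95 89
f 94 86 96
f 94 96 95
f 95 96 97
f 95 97 89
f 96 86 98
f 96 98 97
f 97 98 99
f 97 99 89
f 98 86 100
f 98 100 99
f 99 100 101
f 99 101 89
f 100 86 102
f 100 102 101
f 101 102 103
f 101 103 89
f 102 86 104
f 102 104 103
f 103 104 105
f 103 105 89
f 104 86 106
f 104 106 105
f 105 106 107
f 105 107 89
f 106 86 108
f 106 108 107
f 107 108 109
f 107 109 89
f 108 86 110
f 108 110 109
f 109 110 111
f 109 111 89
f 110 86 87
f 110 87 111
f 111 87 88
f 111 88 89

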